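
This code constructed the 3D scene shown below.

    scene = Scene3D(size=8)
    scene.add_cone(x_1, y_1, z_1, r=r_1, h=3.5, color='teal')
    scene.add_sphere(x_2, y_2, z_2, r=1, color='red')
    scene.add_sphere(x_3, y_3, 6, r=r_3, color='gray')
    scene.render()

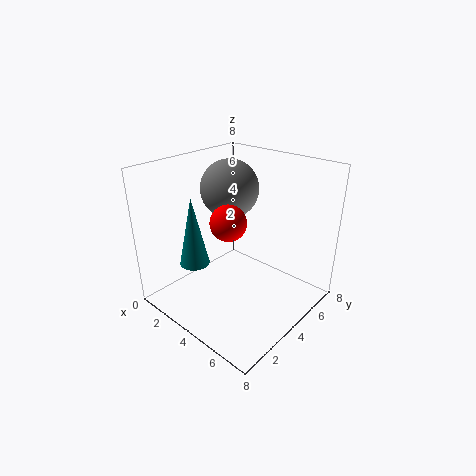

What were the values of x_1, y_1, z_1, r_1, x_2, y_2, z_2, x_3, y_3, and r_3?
x_1 = 3.5
y_1 = 1.25
z_1 = 3.5
r_1 = 0.75
x_2 = 3.75
y_2 = 3.5
z_2 = 5
x_3 = 2
y_3 = 5.5
r_3 = 1.75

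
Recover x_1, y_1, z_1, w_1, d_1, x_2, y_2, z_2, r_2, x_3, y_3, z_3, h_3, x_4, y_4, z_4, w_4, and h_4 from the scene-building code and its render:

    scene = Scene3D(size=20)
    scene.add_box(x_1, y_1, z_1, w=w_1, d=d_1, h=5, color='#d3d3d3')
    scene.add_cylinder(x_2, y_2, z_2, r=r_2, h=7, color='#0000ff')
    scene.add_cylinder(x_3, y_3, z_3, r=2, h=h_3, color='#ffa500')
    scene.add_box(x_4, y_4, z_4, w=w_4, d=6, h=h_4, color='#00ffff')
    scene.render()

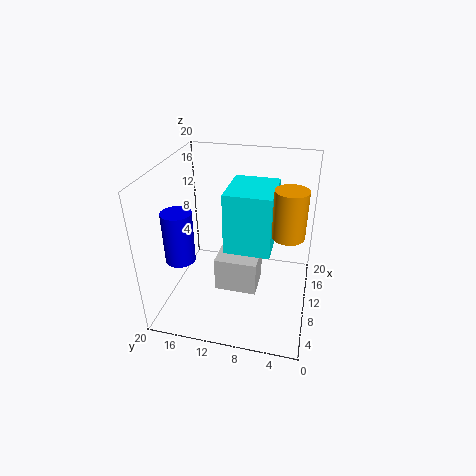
x_1 = 8
y_1 = 7
z_1 = 2
w_1 = 5
d_1 = 6
x_2 = 6
y_2 = 17
z_2 = 8
r_2 = 2
x_3 = 7
y_3 = 3
z_3 = 13
h_3 = 6
x_4 = 6
y_4 = 5
z_4 = 10
w_4 = 7
h_4 = 8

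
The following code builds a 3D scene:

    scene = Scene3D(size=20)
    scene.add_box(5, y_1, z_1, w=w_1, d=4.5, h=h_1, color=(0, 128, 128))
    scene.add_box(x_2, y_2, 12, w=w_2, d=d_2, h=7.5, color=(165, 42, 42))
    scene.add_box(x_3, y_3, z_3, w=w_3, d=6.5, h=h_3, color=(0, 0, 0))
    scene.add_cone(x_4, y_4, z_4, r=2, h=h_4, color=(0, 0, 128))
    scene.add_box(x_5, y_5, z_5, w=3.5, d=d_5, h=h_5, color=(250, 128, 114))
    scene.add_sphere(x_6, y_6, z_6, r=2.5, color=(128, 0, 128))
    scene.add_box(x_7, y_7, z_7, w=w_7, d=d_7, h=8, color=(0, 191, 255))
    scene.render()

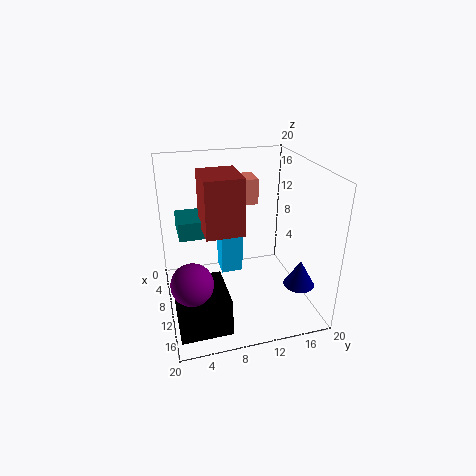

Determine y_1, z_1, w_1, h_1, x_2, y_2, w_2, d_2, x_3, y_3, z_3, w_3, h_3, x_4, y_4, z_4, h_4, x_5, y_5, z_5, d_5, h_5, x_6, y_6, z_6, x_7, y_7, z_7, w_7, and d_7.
y_1 = 2
z_1 = 10.5
w_1 = 5
h_1 = 2.5
x_2 = 7.5
y_2 = 5
w_2 = 6
d_2 = 5
x_3 = 11.5
y_3 = 0.5
z_3 = 1
w_3 = 7
h_3 = 5
x_4 = 16.5
y_4 = 16.5
z_4 = 5.5
h_4 = 3.5
x_5 = 6
y_5 = 10.5
z_5 = 14.5
d_5 = 2.5
h_5 = 3.5
x_6 = 17
y_6 = 2.5
z_6 = 8.5
x_7 = 0.5
y_7 = 9
z_7 = 0.5
w_7 = 3.5
d_7 = 3.5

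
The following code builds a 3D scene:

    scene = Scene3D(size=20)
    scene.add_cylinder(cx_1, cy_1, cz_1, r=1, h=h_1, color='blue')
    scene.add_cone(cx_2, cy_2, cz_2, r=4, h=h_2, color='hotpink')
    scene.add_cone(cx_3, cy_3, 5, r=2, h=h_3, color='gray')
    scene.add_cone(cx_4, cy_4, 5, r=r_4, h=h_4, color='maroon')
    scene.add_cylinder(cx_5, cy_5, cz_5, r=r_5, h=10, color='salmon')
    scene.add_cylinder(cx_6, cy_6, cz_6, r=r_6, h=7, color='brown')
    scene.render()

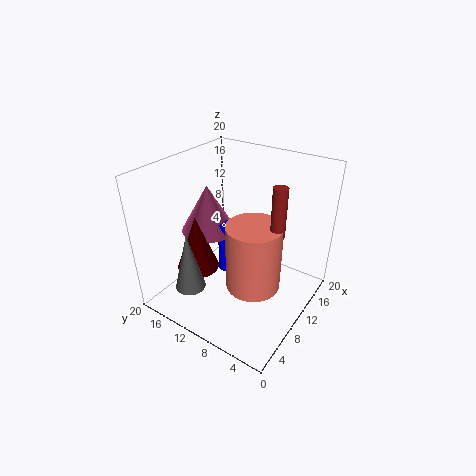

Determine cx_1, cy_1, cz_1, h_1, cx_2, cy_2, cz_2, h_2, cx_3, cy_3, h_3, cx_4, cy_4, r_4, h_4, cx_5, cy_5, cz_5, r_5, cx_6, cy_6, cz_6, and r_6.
cx_1 = 11
cy_1 = 13
cz_1 = 3
h_1 = 8
cx_2 = 11
cy_2 = 16
cz_2 = 9
h_2 = 7
cx_3 = 3
cy_3 = 13
h_3 = 8
cx_4 = 7
cy_4 = 15
r_4 = 3
h_4 = 8
cx_5 = 11
cy_5 = 8
cz_5 = 2
r_5 = 4
cx_6 = 12
cy_6 = 5
cz_6 = 11
r_6 = 1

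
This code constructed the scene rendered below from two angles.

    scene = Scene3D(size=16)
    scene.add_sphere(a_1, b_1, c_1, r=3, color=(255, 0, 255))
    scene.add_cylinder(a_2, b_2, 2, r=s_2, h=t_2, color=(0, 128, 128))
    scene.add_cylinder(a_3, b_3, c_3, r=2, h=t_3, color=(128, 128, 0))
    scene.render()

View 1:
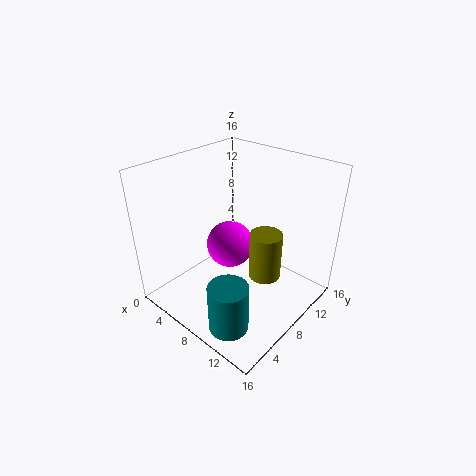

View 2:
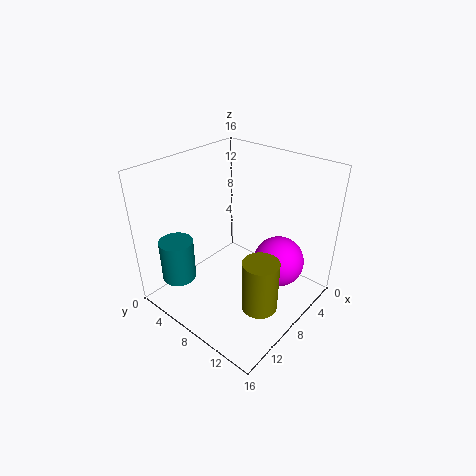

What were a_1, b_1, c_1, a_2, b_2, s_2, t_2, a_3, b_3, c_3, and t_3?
a_1 = 4, b_1 = 11, c_1 = 4, a_2 = 12, b_2 = 2, s_2 = 2, t_2 = 5, a_3 = 9, b_3 = 12, c_3 = 1, t_3 = 6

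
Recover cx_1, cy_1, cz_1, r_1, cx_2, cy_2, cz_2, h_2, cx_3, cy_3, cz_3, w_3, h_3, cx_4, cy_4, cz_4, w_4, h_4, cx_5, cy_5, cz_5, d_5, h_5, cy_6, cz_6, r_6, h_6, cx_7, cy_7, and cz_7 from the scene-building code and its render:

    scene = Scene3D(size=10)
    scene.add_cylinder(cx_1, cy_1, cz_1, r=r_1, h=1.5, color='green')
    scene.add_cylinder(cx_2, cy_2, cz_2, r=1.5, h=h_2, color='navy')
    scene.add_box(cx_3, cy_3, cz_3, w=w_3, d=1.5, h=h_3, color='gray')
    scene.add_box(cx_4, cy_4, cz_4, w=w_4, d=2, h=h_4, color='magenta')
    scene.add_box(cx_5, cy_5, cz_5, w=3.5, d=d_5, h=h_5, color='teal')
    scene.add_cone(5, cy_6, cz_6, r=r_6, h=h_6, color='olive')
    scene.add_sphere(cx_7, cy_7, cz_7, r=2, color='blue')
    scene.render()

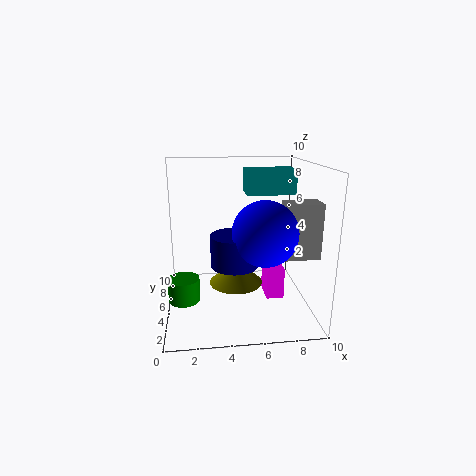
cx_1 = 1.25, cy_1 = 2.75, cz_1 = 1.75, r_1 = 1, cx_2 = 4.5, cy_2 = 2.75, cz_2 = 4, h_2 = 2, cx_3 = 7.5, cy_3 = 1.75, cz_3 = 4.5, w_3 = 2.25, h_3 = 3.5, cx_4 = 7, cy_4 = 4.25, cz_4 = 0.5, w_4 = 1.25, h_4 = 2.25, cx_5 = 5.75, cy_5 = 5.75, cz_5 = 7.75, d_5 = 2, h_5 = 1.75, cy_6 = 6.25, cz_6 = 1, r_6 = 2, h_6 = 1.75, cx_7 = 6.25, cy_7 = 2, cz_7 = 6.25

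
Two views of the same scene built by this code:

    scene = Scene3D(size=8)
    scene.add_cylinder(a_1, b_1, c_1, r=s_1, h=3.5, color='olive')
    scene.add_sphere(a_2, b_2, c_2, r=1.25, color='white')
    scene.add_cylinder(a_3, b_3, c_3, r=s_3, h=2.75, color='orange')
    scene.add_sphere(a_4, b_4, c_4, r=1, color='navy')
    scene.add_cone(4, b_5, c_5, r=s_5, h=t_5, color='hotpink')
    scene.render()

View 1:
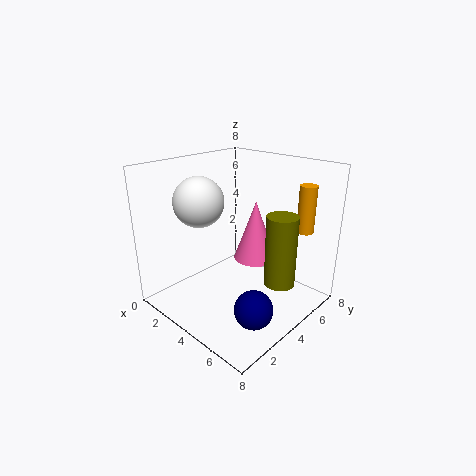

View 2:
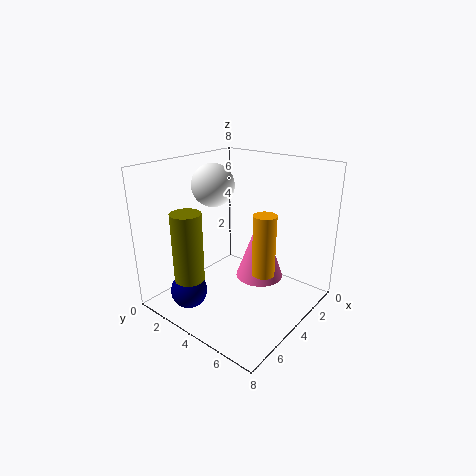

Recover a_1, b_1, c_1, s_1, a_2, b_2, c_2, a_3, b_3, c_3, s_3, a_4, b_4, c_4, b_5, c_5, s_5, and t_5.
a_1 = 7.25
b_1 = 3.5
c_1 = 2.75
s_1 = 0.75
a_2 = 3.5
b_2 = 1.75
c_2 = 6.5
a_3 = 6.25
b_3 = 7.25
c_3 = 4
s_3 = 0.5
a_4 = 6.5
b_4 = 2.5
c_4 = 1.25
b_5 = 5.5
c_5 = 2.25
s_5 = 1.25
t_5 = 3.5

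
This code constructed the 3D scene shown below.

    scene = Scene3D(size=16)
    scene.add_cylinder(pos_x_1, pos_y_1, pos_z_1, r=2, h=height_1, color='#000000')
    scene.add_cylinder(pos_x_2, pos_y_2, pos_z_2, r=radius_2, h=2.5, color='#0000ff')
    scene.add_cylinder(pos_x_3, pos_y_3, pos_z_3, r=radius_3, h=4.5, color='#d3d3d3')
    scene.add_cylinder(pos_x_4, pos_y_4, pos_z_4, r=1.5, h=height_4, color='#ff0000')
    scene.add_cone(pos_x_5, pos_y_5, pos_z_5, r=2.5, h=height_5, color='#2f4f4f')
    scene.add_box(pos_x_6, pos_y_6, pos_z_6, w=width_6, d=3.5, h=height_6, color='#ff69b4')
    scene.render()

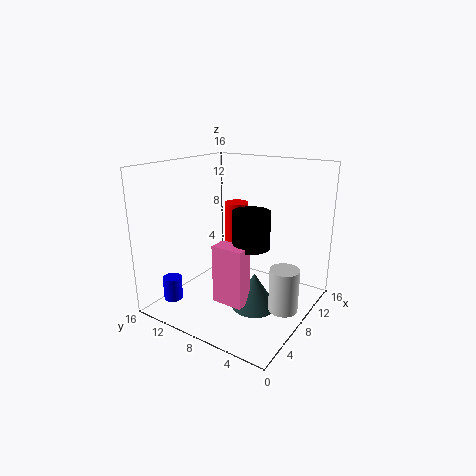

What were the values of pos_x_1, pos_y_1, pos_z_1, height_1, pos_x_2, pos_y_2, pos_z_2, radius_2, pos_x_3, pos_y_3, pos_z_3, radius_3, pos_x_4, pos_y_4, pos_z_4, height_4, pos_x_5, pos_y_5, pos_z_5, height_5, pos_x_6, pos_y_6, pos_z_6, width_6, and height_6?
pos_x_1 = 7.5
pos_y_1 = 6
pos_z_1 = 7.5
height_1 = 4
pos_x_2 = 2
pos_y_2 = 12.5
pos_z_2 = 2
radius_2 = 1
pos_x_3 = 6.5
pos_y_3 = 1.5
pos_z_3 = 2
radius_3 = 1.5
pos_x_4 = 13
pos_y_4 = 11.5
pos_z_4 = 5
height_4 = 5.5
pos_x_5 = 7.5
pos_y_5 = 5.5
pos_z_5 = 0.5
height_5 = 4
pos_x_6 = 4.5
pos_y_6 = 5.5
pos_z_6 = 1.5
width_6 = 2
height_6 = 6.5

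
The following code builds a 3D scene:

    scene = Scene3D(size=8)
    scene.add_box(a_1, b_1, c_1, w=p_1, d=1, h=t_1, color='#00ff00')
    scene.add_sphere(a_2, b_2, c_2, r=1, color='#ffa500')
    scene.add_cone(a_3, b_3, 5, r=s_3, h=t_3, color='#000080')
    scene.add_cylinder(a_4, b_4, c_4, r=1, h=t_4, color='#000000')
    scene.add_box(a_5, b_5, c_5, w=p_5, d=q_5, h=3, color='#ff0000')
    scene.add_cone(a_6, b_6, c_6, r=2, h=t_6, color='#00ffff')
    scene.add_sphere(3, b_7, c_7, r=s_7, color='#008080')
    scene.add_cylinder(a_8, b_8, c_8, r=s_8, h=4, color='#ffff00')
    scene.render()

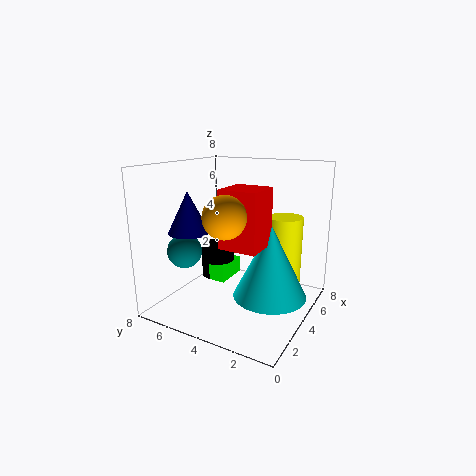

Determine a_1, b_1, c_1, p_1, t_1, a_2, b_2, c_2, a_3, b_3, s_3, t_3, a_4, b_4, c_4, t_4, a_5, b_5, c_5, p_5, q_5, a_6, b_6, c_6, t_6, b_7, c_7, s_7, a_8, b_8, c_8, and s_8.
a_1 = 4, b_1 = 5, c_1 = 1, p_1 = 2, t_1 = 1, a_2 = 1, b_2 = 3, c_2 = 6, a_3 = 1, b_3 = 5, s_3 = 1, t_3 = 2, a_4 = 5, b_4 = 6, c_4 = 1, t_4 = 2, a_5 = 2, b_5 = 2, c_5 = 4, p_5 = 2, q_5 = 2, a_6 = 4, b_6 = 2, c_6 = 1, t_6 = 4, b_7 = 7, c_7 = 3, s_7 = 1, a_8 = 6, b_8 = 2, c_8 = 1, s_8 = 1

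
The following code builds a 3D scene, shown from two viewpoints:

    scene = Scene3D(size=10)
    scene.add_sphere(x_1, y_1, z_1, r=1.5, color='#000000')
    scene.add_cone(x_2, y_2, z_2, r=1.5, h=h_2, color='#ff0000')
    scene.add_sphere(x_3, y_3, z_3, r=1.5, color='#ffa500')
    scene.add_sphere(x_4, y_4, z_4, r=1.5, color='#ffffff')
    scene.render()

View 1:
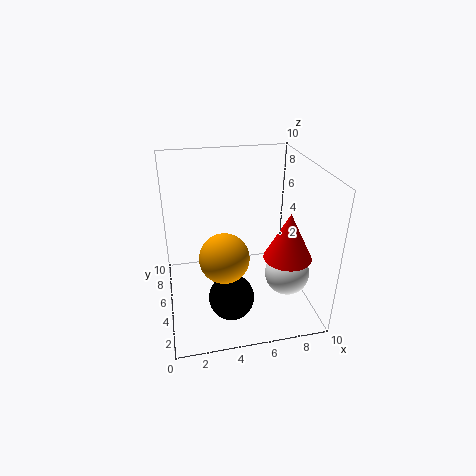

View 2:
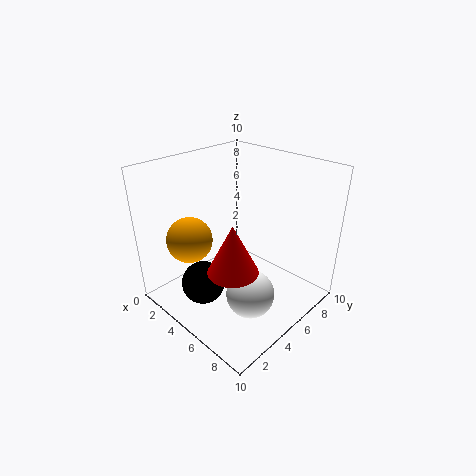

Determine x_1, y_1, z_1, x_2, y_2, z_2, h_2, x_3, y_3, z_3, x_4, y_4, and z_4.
x_1 = 4
y_1 = 2.5
z_1 = 2
x_2 = 7.5
y_2 = 2
z_2 = 5
h_2 = 3
x_3 = 3.5
y_3 = 2
z_3 = 5.5
x_4 = 8
y_4 = 3
z_4 = 3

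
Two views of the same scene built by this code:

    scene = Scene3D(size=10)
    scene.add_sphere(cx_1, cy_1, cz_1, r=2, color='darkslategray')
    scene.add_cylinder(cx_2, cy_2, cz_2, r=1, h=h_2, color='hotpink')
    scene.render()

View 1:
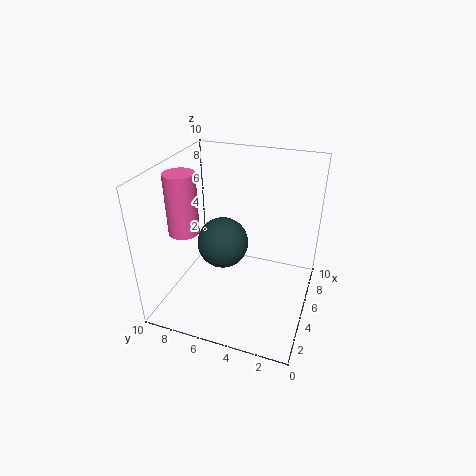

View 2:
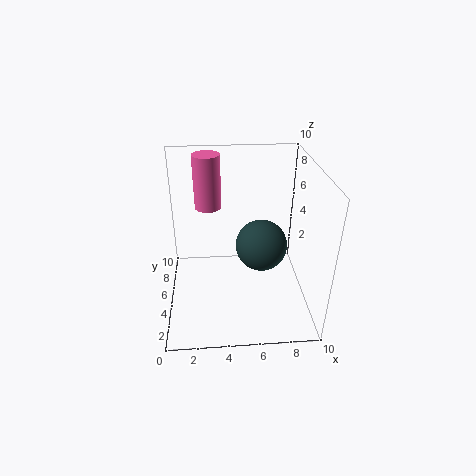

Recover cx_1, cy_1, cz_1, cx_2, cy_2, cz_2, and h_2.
cx_1 = 7
cy_1 = 7
cz_1 = 3
cx_2 = 3
cy_2 = 8
cz_2 = 6
h_2 = 4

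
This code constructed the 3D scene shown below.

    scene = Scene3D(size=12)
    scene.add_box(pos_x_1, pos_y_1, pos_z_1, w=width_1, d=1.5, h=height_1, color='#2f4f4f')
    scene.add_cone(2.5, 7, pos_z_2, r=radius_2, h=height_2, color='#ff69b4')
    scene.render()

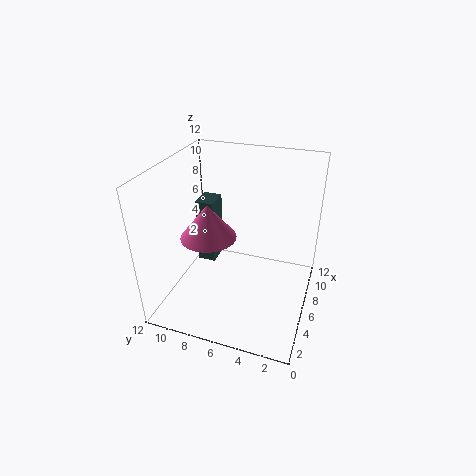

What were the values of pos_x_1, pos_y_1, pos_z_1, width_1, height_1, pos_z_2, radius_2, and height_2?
pos_x_1 = 5.5, pos_y_1 = 8, pos_z_1 = 3.5, width_1 = 2, height_1 = 5.5, pos_z_2 = 8, radius_2 = 2, height_2 = 2.5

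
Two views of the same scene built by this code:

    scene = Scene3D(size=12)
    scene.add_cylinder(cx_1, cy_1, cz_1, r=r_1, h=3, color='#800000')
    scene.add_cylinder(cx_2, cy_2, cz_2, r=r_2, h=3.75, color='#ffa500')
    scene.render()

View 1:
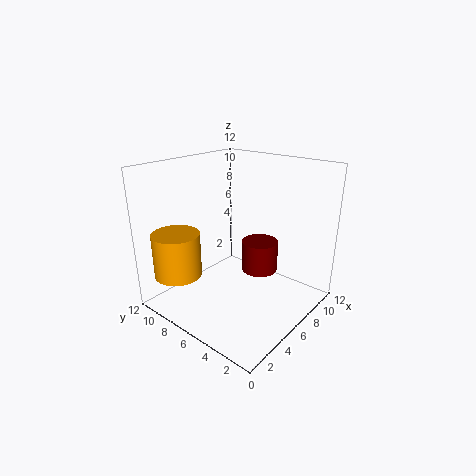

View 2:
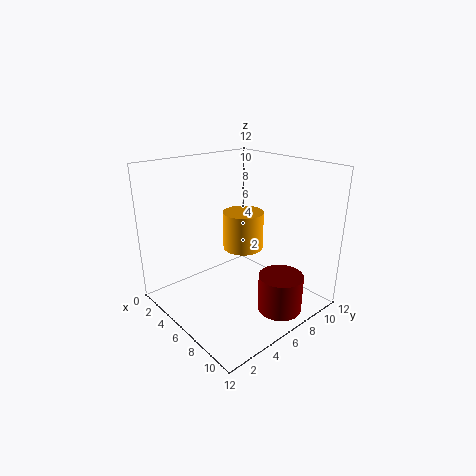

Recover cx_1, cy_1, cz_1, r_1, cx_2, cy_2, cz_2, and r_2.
cx_1 = 10.25; cy_1 = 6.75; cz_1 = 1; r_1 = 1.75; cx_2 = 2.5; cy_2 = 9.75; cz_2 = 2.75; r_2 = 2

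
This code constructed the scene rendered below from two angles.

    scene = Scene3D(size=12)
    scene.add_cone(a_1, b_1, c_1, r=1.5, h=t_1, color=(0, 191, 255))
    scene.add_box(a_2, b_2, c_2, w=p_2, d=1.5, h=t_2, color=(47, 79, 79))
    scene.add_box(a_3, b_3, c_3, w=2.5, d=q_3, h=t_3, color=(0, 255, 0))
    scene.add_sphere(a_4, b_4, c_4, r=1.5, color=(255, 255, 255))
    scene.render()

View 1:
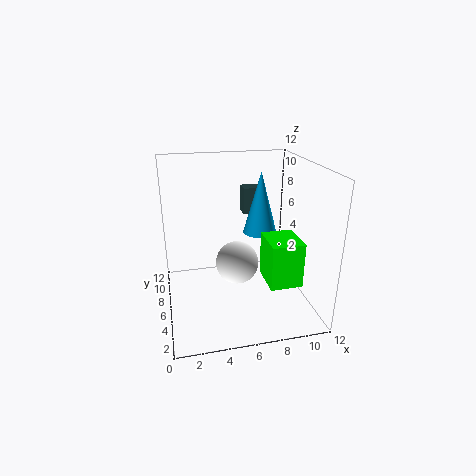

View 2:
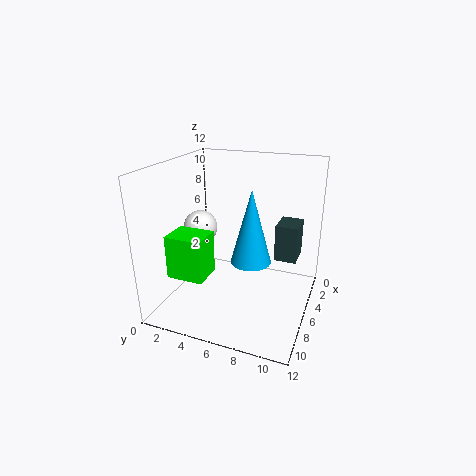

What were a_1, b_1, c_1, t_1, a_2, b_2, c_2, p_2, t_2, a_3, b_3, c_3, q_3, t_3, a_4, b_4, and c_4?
a_1 = 8.5; b_1 = 8; c_1 = 5.5; t_1 = 5.5; a_2 = 7.5; b_2 = 10; c_2 = 6.5; p_2 = 2; t_2 = 2.5; a_3 = 7.5; b_3 = 1.5; c_3 = 3.5; q_3 = 3; t_3 = 3.5; a_4 = 5; b_4 = 2; c_4 = 6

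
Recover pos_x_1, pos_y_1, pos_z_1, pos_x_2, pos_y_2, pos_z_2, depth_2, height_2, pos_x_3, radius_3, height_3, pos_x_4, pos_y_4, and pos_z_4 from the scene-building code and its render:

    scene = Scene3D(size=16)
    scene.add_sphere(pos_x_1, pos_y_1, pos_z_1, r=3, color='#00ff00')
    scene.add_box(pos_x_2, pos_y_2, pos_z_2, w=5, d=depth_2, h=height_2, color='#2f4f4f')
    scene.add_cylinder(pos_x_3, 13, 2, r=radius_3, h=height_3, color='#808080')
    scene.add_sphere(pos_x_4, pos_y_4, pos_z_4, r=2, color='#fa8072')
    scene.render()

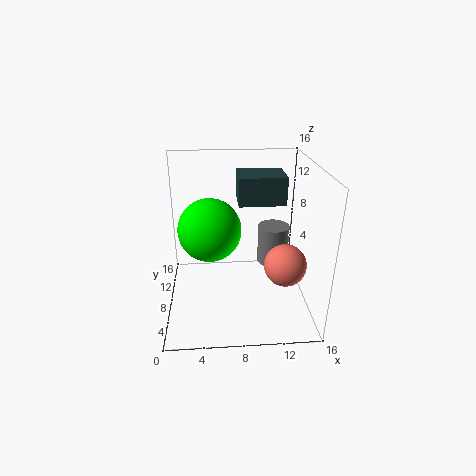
pos_x_1 = 5, pos_y_1 = 4, pos_z_1 = 11, pos_x_2 = 8, pos_y_2 = 7, pos_z_2 = 12, depth_2 = 4, height_2 = 3, pos_x_3 = 13, radius_3 = 2, height_3 = 5, pos_x_4 = 12, pos_y_4 = 2, pos_z_4 = 8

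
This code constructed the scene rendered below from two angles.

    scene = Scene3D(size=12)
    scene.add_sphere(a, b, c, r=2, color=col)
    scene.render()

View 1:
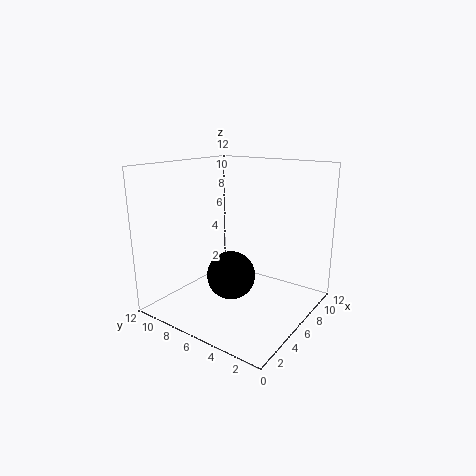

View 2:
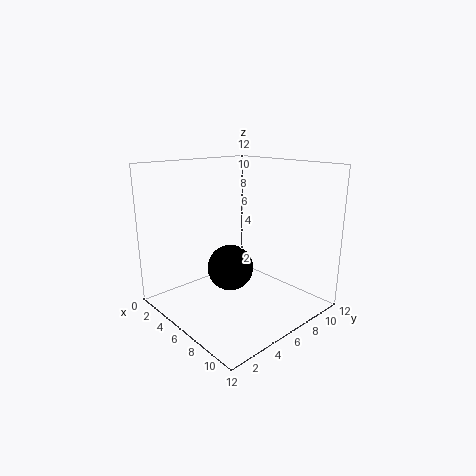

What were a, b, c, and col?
a = 5, b = 6, c = 3, col = 'black'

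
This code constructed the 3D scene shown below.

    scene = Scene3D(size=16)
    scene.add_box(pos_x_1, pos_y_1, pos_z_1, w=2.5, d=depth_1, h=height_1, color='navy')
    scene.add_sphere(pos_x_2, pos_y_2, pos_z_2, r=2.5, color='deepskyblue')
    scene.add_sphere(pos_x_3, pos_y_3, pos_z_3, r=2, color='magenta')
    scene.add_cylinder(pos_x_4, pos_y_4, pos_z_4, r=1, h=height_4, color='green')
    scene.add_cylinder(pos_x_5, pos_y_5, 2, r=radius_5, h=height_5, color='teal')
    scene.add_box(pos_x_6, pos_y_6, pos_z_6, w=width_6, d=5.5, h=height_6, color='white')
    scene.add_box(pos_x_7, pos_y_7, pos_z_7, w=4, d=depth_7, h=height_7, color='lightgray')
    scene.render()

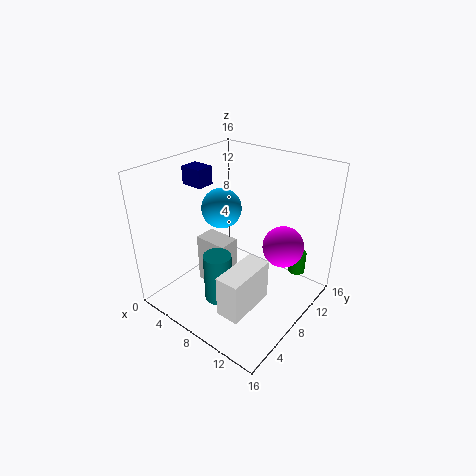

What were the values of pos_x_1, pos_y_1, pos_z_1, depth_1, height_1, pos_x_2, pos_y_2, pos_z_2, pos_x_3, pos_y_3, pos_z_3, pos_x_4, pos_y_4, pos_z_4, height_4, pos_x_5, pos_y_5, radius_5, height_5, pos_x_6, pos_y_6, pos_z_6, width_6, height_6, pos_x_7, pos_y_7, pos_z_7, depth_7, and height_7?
pos_x_1 = 2
pos_y_1 = 6
pos_z_1 = 13.5
depth_1 = 2
height_1 = 2
pos_x_2 = 3
pos_y_2 = 11
pos_z_2 = 9
pos_x_3 = 14
pos_y_3 = 7.5
pos_z_3 = 9.5
pos_x_4 = 13
pos_y_4 = 13
pos_z_4 = 3
height_4 = 2.5
pos_x_5 = 8
pos_y_5 = 4.5
radius_5 = 1.5
height_5 = 5.5
pos_x_6 = 10
pos_y_6 = 2
pos_z_6 = 2.5
width_6 = 2.5
height_6 = 4.5
pos_x_7 = 3
pos_y_7 = 6.5
pos_z_7 = 1
depth_7 = 2.5
height_7 = 6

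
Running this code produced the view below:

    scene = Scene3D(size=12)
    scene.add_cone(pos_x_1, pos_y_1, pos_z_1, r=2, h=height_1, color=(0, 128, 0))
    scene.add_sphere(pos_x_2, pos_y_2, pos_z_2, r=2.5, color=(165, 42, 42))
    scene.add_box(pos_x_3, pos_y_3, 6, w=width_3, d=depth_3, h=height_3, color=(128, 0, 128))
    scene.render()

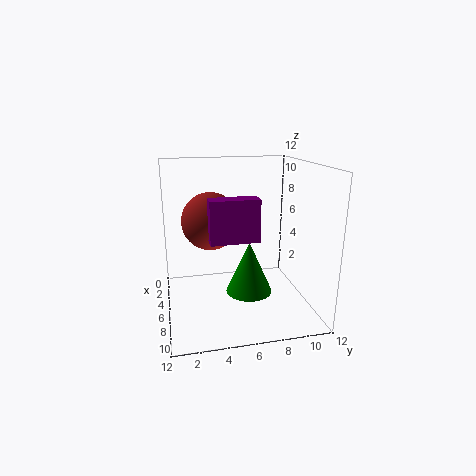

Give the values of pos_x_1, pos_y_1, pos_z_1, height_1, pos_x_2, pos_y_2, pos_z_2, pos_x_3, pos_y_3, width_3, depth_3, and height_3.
pos_x_1 = 6
pos_y_1 = 7
pos_z_1 = 1
height_1 = 4.5
pos_x_2 = 4
pos_y_2 = 4
pos_z_2 = 7
pos_x_3 = 6
pos_y_3 = 3.5
width_3 = 1.5
depth_3 = 4
height_3 = 3.5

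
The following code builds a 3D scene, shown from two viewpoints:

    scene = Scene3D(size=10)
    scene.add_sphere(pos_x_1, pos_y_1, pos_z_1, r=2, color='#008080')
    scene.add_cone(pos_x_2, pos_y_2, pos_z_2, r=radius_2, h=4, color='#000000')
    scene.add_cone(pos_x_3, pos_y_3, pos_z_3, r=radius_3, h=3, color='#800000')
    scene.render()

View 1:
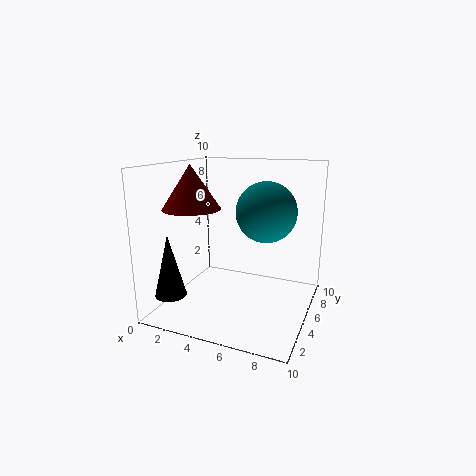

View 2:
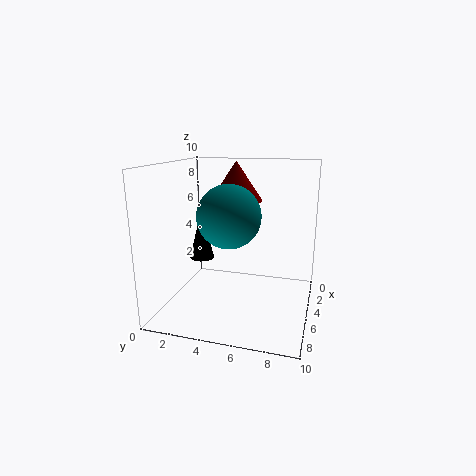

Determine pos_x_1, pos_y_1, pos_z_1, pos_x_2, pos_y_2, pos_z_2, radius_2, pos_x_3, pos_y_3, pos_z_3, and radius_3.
pos_x_1 = 7, pos_y_1 = 5, pos_z_1 = 7, pos_x_2 = 2, pos_y_2 = 1, pos_z_2 = 2, radius_2 = 1, pos_x_3 = 2, pos_y_3 = 4, pos_z_3 = 7, radius_3 = 2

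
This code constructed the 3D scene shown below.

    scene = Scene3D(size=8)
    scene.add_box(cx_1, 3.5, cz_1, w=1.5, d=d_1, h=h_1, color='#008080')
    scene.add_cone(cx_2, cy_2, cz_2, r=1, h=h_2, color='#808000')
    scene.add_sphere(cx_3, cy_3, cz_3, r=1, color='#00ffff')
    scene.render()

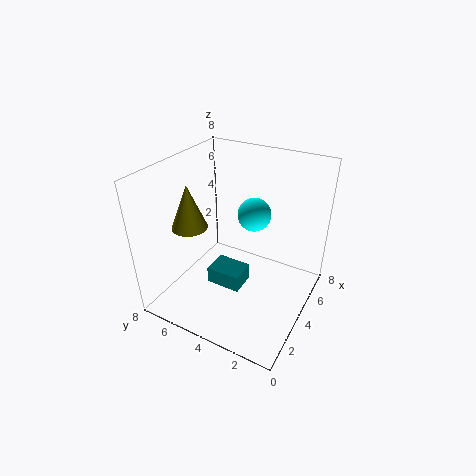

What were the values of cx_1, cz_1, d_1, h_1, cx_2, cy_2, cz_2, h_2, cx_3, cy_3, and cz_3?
cx_1 = 3
cz_1 = 1
d_1 = 2
h_1 = 1
cx_2 = 3
cy_2 = 6.5
cz_2 = 4.5
h_2 = 2.5
cx_3 = 6
cy_3 = 4
cz_3 = 4.5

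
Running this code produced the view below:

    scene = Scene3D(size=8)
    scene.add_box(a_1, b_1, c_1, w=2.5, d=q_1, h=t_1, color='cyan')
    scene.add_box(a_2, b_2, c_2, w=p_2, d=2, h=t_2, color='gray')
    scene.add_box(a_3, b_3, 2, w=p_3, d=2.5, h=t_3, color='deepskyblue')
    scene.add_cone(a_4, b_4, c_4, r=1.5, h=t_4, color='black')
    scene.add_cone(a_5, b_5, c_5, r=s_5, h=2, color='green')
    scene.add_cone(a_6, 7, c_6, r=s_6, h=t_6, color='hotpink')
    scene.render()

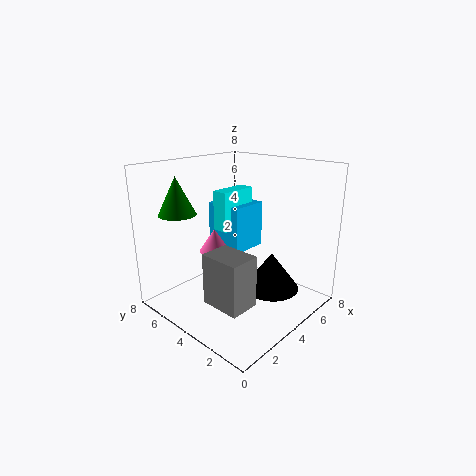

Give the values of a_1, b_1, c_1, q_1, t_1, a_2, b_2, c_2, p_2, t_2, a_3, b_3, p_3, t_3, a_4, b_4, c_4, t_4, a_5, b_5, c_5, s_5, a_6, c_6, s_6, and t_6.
a_1 = 5
b_1 = 6
c_1 = 3.5
q_1 = 1
t_1 = 2.5
a_2 = 0.5
b_2 = 1
c_2 = 2
p_2 = 1.5
t_2 = 2.5
a_3 = 5.5
b_3 = 5.5
p_3 = 2.5
t_3 = 3
a_4 = 4.5
b_4 = 2
c_4 = 1.5
t_4 = 2
a_5 = 1.5
b_5 = 6
c_5 = 5.5
s_5 = 1
a_6 = 5
c_6 = 2
s_6 = 1
t_6 = 1.5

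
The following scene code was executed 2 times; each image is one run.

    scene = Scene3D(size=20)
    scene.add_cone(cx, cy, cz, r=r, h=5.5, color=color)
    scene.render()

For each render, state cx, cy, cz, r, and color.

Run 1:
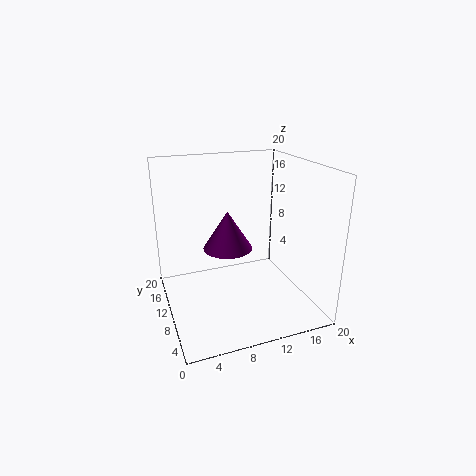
cx = 9, cy = 11.5, cz = 8, r = 3.5, color = 'purple'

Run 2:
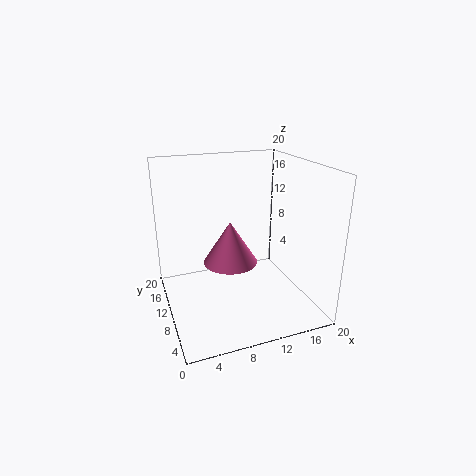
cx = 8, cy = 7.5, cz = 8, r = 3.5, color = 'hotpink'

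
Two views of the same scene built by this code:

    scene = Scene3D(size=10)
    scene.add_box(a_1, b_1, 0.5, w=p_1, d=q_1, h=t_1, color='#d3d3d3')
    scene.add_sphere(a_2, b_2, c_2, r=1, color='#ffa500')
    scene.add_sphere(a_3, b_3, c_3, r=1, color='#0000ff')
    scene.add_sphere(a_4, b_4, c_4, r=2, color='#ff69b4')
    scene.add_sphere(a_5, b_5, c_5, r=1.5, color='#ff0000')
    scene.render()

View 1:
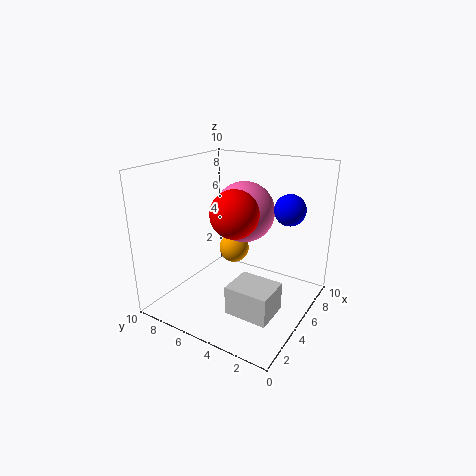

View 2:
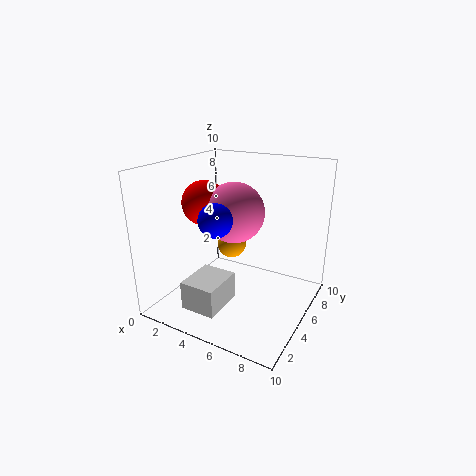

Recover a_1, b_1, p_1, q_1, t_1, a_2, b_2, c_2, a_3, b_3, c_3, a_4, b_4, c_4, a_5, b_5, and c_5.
a_1 = 2.5; b_1 = 1.5; p_1 = 2.5; q_1 = 3; t_1 = 2; a_2 = 4.5; b_2 = 5; c_2 = 4.5; a_3 = 5.5; b_3 = 1.5; c_3 = 7.5; a_4 = 5; b_4 = 4.5; c_4 = 7; a_5 = 3; b_5 = 4; c_5 = 7.5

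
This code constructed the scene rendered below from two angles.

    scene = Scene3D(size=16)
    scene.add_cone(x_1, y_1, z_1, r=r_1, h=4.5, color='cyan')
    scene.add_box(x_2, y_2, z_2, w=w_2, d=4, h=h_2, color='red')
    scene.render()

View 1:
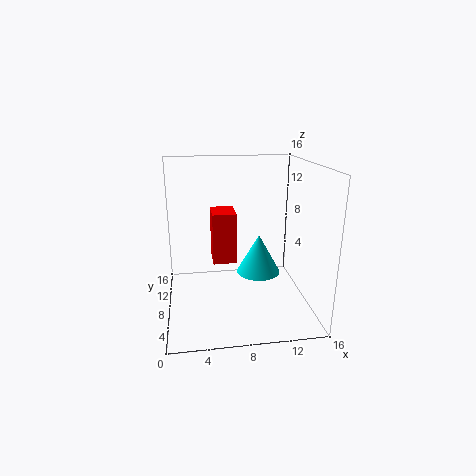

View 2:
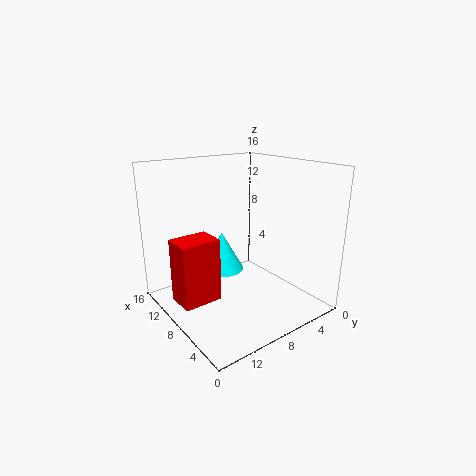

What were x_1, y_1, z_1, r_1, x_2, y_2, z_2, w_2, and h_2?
x_1 = 10.5
y_1 = 8.5
z_1 = 3.5
r_1 = 2.5
x_2 = 5.5
y_2 = 12
z_2 = 3
w_2 = 3
h_2 = 6.5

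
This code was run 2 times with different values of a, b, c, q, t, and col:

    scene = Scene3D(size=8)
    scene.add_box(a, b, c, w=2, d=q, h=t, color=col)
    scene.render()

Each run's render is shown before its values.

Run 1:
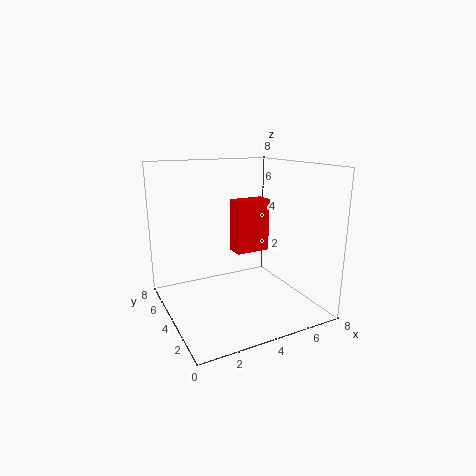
a = 4; b = 4; c = 3; q = 1; t = 3; col = 'red'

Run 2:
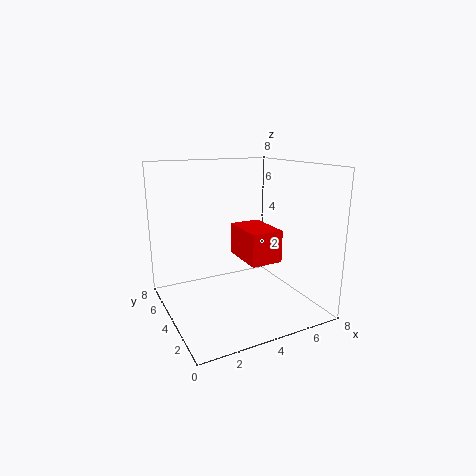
a = 5; b = 4; c = 2; q = 3; t = 2; col = 'red'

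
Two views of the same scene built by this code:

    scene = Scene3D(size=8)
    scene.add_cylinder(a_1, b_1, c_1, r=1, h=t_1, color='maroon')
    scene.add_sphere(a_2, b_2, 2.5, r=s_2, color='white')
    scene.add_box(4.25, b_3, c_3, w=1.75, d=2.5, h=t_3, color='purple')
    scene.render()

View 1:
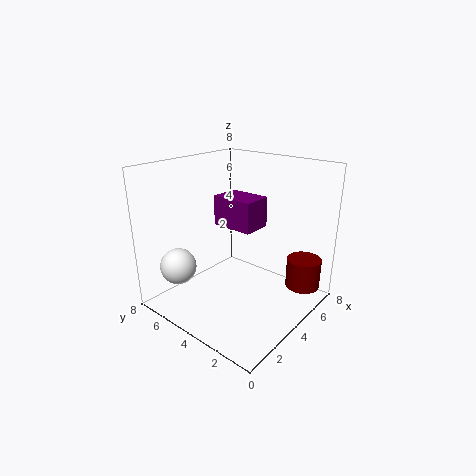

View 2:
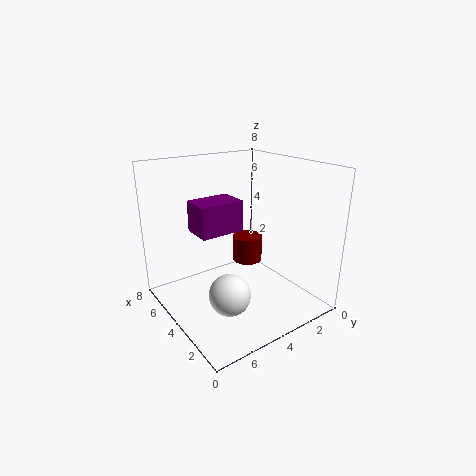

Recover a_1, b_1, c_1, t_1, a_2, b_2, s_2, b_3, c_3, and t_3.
a_1 = 6.75
b_1 = 1.25
c_1 = 0.75
t_1 = 1.75
a_2 = 1.5
b_2 = 6.25
s_2 = 1
b_3 = 3.5
c_3 = 4.25
t_3 = 1.75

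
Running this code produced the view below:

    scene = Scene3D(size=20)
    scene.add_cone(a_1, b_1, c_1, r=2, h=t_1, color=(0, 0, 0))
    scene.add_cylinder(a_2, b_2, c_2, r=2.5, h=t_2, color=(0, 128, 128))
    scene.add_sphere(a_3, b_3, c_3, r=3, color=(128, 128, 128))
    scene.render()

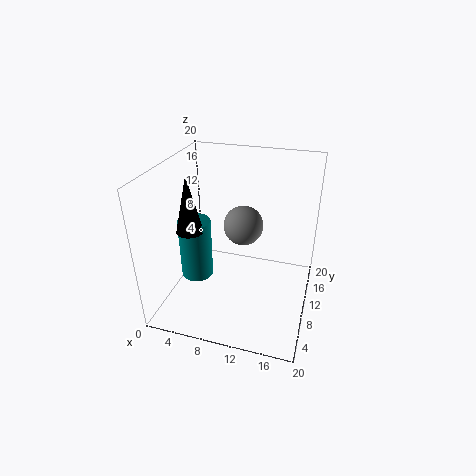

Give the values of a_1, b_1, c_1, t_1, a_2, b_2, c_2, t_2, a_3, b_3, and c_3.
a_1 = 2.5; b_1 = 10.5; c_1 = 9.5; t_1 = 8.5; a_2 = 2.5; b_2 = 12; c_2 = 1; t_2 = 9.5; a_3 = 9.5; b_3 = 14.5; c_3 = 9.5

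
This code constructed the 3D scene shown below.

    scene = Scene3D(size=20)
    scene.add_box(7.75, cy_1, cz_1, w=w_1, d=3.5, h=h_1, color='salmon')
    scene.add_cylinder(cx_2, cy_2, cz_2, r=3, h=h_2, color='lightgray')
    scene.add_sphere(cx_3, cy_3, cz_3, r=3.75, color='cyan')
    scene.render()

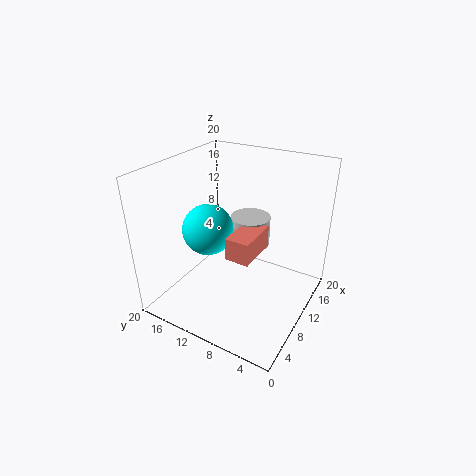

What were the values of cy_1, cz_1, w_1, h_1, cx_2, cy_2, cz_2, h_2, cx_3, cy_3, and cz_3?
cy_1 = 7.25
cz_1 = 7.5
w_1 = 6.25
h_1 = 3.25
cx_2 = 15
cy_2 = 10.75
cz_2 = 6.5
h_2 = 4.5
cx_3 = 10.25
cy_3 = 15.25
cz_3 = 9.75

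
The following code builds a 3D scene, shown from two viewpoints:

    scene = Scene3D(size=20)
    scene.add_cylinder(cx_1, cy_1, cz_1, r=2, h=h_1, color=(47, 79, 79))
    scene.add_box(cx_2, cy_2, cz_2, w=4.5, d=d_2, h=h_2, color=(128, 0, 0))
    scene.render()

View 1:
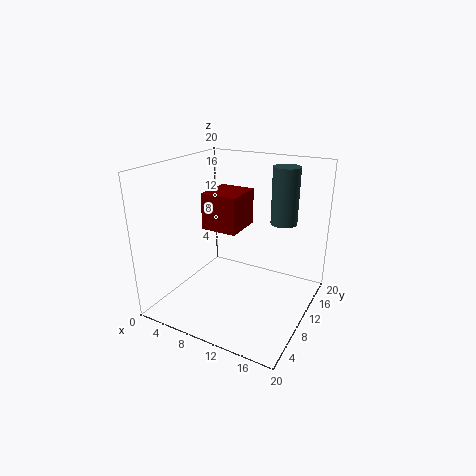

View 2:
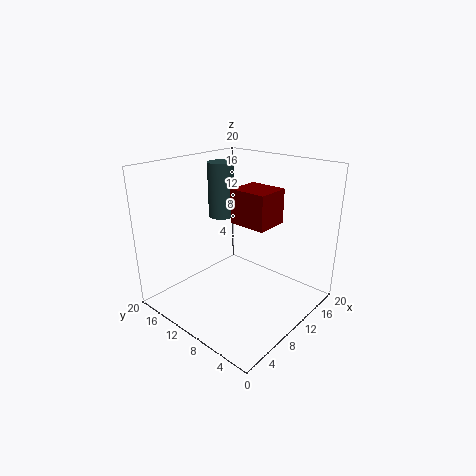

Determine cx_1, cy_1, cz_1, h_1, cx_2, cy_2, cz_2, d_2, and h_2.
cx_1 = 14; cy_1 = 17; cz_1 = 10.5; h_1 = 8.5; cx_2 = 8; cy_2 = 4.5; cz_2 = 13; d_2 = 5; h_2 = 4.5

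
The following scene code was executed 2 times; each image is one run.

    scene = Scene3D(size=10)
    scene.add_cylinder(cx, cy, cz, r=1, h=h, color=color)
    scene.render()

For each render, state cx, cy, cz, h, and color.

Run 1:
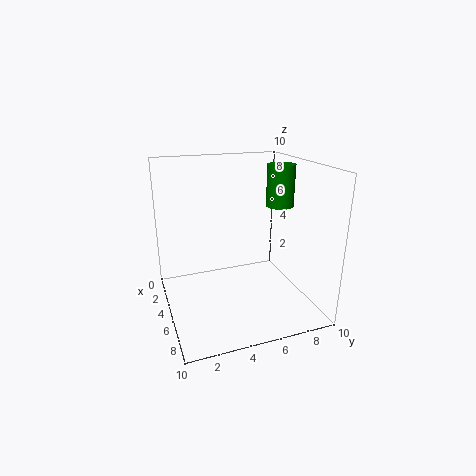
cx = 4.25; cy = 8.5; cz = 6.75; h = 3; color = 'green'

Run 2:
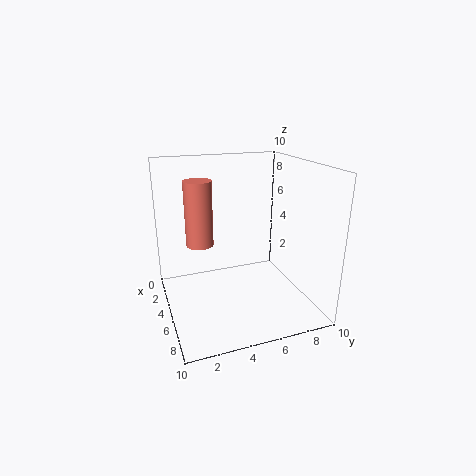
cx = 3; cy = 2.75; cz = 4; h = 4.75; color = 'salmon'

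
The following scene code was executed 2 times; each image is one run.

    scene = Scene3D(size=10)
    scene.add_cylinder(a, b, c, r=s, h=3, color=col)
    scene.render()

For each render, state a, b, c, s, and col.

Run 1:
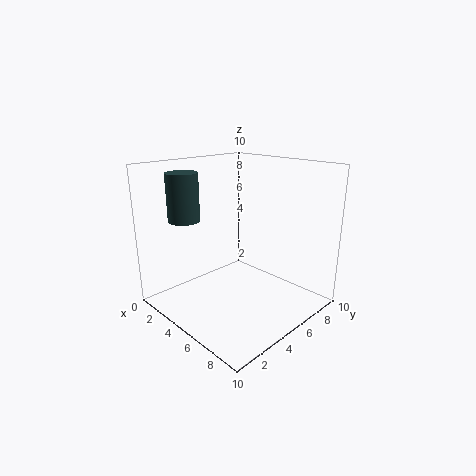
a = 3.75
b = 1.5
c = 6.75
s = 1
col = 'darkslategray'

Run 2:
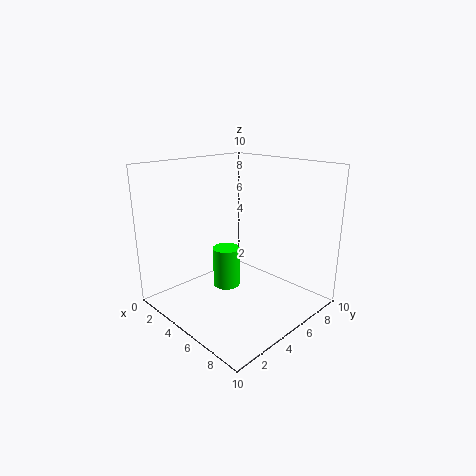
a = 3.5
b = 5.25
c = 0.75
s = 1
col = 'lime'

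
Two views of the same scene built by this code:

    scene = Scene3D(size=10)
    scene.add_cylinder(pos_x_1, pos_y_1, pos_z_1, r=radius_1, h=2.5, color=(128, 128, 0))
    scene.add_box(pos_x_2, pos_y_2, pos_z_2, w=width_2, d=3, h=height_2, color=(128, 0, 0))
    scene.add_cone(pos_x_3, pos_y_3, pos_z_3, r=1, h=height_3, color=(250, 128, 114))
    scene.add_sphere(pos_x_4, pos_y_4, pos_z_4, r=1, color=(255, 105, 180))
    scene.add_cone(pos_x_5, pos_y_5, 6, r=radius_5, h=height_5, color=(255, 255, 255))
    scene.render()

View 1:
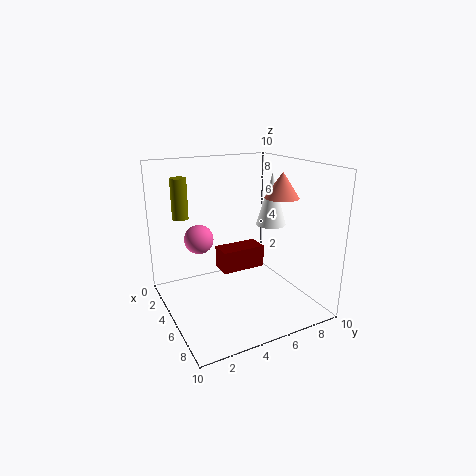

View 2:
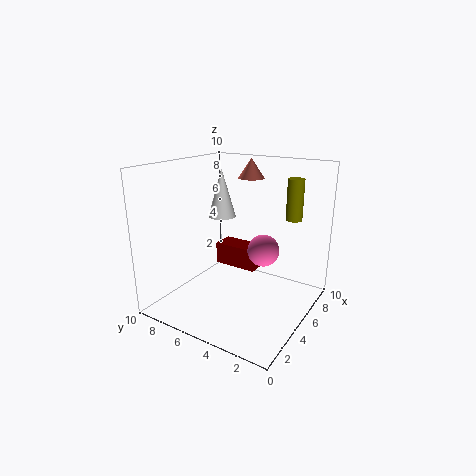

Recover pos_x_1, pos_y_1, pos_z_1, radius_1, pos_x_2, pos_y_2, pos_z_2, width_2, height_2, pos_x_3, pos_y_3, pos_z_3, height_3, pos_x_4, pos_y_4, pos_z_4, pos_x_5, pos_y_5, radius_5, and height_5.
pos_x_1 = 5
pos_y_1 = 1
pos_z_1 = 7
radius_1 = 0.5
pos_x_2 = 4.5
pos_y_2 = 3.5
pos_z_2 = 3
width_2 = 1.5
height_2 = 1.5
pos_x_3 = 8.5
pos_y_3 = 6
pos_z_3 = 8.5
height_3 = 1.5
pos_x_4 = 4
pos_y_4 = 2.5
pos_z_4 = 5
pos_x_5 = 6
pos_y_5 = 7
radius_5 = 1
height_5 = 3.5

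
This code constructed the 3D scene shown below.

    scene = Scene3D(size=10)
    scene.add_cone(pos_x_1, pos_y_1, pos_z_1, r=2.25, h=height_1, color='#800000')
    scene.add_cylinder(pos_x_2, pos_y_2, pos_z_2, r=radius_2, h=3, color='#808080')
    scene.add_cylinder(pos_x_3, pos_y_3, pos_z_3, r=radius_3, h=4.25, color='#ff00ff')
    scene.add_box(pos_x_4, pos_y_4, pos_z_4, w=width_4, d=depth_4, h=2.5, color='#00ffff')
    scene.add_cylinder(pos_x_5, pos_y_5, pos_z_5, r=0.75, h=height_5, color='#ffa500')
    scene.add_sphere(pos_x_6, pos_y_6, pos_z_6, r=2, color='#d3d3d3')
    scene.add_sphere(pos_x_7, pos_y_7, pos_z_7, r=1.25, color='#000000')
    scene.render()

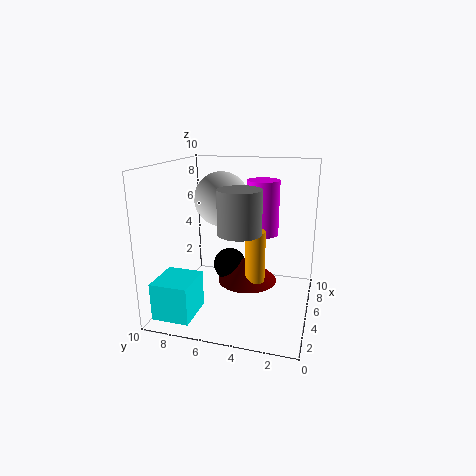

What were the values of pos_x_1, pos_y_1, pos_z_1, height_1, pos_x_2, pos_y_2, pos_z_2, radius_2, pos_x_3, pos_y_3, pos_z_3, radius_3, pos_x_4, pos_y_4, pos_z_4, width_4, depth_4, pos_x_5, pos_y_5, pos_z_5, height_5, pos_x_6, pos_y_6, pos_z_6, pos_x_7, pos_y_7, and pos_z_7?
pos_x_1 = 6.75
pos_y_1 = 4.75
pos_z_1 = 1
height_1 = 2
pos_x_2 = 4.5
pos_y_2 = 4.75
pos_z_2 = 5.5
radius_2 = 1.5
pos_x_3 = 8.5
pos_y_3 = 4
pos_z_3 = 4.25
radius_3 = 1.25
pos_x_4 = 0.5
pos_y_4 = 7
pos_z_4 = 0.5
width_4 = 2.75
depth_4 = 2.5
pos_x_5 = 6
pos_y_5 = 4
pos_z_5 = 1
height_5 = 4.25
pos_x_6 = 6.75
pos_y_6 = 6.75
pos_z_6 = 7.25
pos_x_7 = 7
pos_y_7 = 6.25
pos_z_7 = 2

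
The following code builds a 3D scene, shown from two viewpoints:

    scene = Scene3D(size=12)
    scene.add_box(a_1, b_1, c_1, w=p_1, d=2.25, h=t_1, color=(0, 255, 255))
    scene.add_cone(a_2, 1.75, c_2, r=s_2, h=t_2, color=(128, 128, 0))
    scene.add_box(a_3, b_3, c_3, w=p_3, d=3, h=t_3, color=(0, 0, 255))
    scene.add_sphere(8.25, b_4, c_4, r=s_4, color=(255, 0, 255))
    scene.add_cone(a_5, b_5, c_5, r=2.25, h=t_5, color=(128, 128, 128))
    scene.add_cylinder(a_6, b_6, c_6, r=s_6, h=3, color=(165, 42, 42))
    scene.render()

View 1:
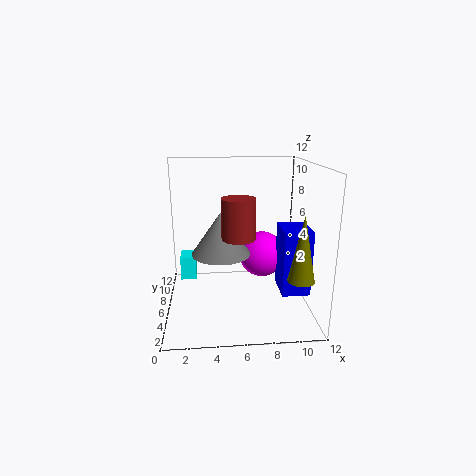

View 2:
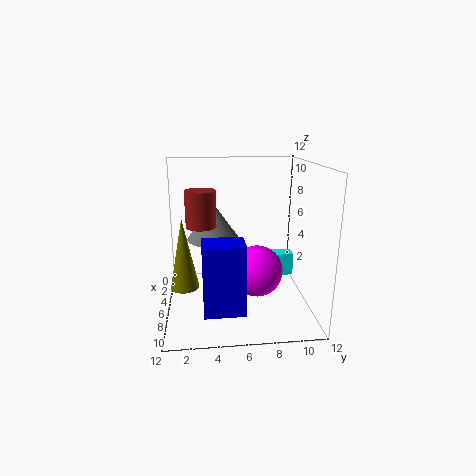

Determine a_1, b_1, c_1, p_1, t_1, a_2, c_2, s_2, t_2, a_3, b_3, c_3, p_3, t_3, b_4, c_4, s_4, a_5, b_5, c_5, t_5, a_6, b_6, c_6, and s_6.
a_1 = 0.75
b_1 = 9.75
c_1 = 0.5
p_1 = 1.5
t_1 = 2.25
a_2 = 10.25
c_2 = 4
s_2 = 1
t_2 = 5
a_3 = 9.25
b_3 = 3
c_3 = 2
p_3 = 2.25
t_3 = 5.25
b_4 = 7.25
c_4 = 4
s_4 = 2
a_5 = 4.5
b_5 = 4
c_5 = 5.5
t_5 = 3.25
a_6 = 5.75
b_6 = 3
c_6 = 7
s_6 = 1.25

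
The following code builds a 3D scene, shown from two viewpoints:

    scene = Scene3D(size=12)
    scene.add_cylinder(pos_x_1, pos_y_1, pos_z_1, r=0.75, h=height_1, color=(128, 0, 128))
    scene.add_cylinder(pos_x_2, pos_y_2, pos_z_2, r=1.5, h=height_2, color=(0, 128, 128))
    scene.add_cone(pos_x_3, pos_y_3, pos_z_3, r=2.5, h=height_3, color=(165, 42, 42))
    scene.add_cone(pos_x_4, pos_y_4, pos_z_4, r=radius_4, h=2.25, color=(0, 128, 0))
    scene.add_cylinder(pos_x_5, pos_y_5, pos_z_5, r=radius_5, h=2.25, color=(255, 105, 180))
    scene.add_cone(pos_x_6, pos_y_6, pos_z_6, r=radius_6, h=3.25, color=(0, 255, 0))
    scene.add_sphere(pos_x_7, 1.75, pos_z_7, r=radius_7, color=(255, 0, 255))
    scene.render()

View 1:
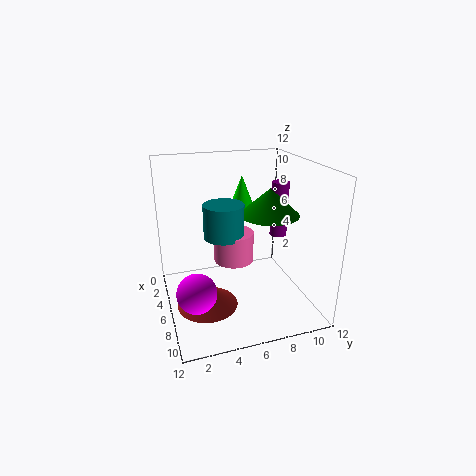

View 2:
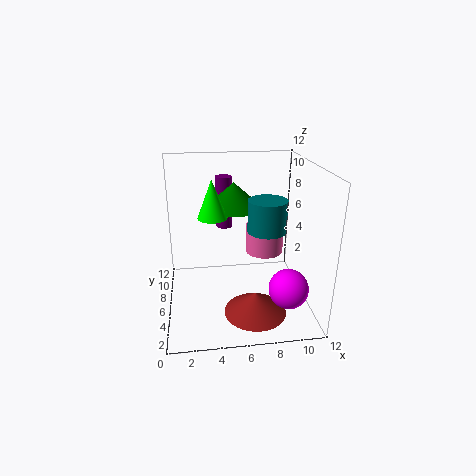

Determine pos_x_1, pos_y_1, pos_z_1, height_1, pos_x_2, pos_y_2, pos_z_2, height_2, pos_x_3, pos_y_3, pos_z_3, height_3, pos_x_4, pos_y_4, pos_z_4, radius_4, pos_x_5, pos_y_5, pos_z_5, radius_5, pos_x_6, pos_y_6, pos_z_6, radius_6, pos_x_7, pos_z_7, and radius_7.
pos_x_1 = 5.25; pos_y_1 = 10; pos_z_1 = 5.5; height_1 = 4.75; pos_x_2 = 8; pos_y_2 = 4.25; pos_z_2 = 7.25; height_2 = 2.5; pos_x_3 = 7; pos_y_3 = 3; pos_z_3 = 0.75; height_3 = 1.75; pos_x_4 = 6; pos_y_4 = 8.75; pos_z_4 = 7.75; radius_4 = 2.5; pos_x_5 = 8; pos_y_5 = 5; pos_z_5 = 5.25; radius_5 = 1.5; pos_x_6 = 4; pos_y_6 = 7; pos_z_6 = 7.5; radius_6 = 1.25; pos_x_7 = 9.25; pos_z_7 = 3.5; radius_7 = 1.5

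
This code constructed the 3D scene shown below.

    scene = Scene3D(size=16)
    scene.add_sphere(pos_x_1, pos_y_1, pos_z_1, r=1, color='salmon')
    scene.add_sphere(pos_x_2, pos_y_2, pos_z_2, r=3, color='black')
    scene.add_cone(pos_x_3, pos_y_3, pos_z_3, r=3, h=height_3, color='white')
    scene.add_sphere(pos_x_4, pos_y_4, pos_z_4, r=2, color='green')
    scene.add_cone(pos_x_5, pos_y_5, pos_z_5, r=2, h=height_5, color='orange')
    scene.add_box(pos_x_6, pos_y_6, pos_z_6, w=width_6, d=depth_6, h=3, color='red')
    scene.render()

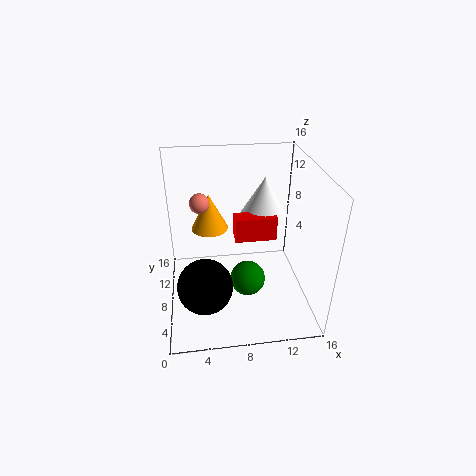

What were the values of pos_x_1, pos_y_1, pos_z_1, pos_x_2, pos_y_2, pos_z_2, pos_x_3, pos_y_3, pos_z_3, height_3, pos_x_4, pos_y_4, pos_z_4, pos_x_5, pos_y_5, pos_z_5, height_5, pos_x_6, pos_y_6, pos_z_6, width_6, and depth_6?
pos_x_1 = 4; pos_y_1 = 7; pos_z_1 = 13; pos_x_2 = 4; pos_y_2 = 5; pos_z_2 = 4; pos_x_3 = 12; pos_y_3 = 13; pos_z_3 = 8; height_3 = 5; pos_x_4 = 9; pos_y_4 = 7; pos_z_4 = 3; pos_x_5 = 5; pos_y_5 = 9; pos_z_5 = 9; height_5 = 4; pos_x_6 = 8; pos_y_6 = 10; pos_z_6 = 6; width_6 = 5; depth_6 = 2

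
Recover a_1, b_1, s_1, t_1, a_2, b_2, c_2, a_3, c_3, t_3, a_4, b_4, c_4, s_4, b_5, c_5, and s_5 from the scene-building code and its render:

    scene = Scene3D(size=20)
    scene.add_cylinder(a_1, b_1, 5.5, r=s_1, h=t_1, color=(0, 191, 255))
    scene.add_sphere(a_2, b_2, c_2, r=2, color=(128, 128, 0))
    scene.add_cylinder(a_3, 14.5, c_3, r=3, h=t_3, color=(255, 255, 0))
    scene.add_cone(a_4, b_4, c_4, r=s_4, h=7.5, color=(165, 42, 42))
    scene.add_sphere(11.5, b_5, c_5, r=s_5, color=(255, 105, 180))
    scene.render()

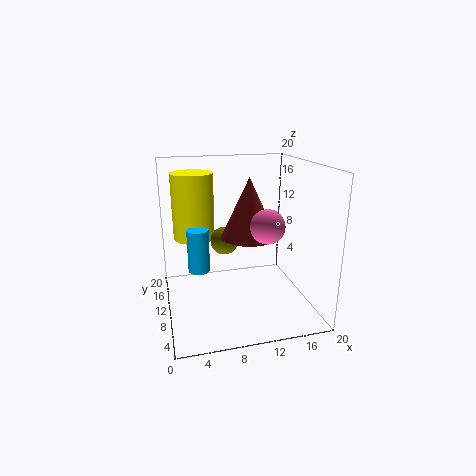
a_1 = 4.5
b_1 = 10.5
s_1 = 1.5
t_1 = 6
a_2 = 8.5
b_2 = 12
c_2 = 9
a_3 = 4.5
c_3 = 9
t_3 = 9.5
a_4 = 10.5
b_4 = 6.5
c_4 = 11.5
s_4 = 3.5
b_5 = 2.5
c_5 = 14
s_5 = 2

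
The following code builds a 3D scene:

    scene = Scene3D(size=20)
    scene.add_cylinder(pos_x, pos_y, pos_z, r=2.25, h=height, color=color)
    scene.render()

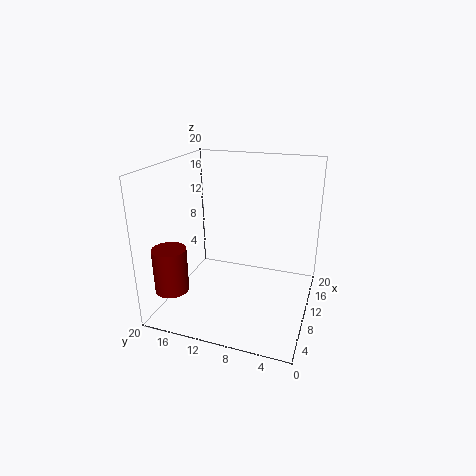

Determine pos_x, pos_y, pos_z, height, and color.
pos_x = 3.75; pos_y = 17.25; pos_z = 4; height = 6; color = 'maroon'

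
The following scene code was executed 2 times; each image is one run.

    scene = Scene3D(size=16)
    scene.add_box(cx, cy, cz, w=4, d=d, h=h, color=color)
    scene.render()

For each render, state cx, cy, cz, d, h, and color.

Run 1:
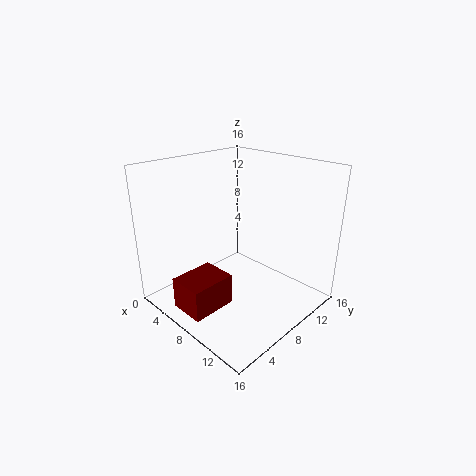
cx = 5, cy = 1, cz = 1, d = 5, h = 3.5, color = 'maroon'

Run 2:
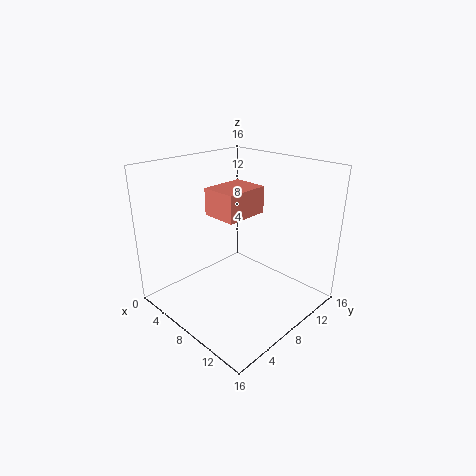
cx = 5, cy = 6, cz = 10.5, d = 5, h = 3, color = 'salmon'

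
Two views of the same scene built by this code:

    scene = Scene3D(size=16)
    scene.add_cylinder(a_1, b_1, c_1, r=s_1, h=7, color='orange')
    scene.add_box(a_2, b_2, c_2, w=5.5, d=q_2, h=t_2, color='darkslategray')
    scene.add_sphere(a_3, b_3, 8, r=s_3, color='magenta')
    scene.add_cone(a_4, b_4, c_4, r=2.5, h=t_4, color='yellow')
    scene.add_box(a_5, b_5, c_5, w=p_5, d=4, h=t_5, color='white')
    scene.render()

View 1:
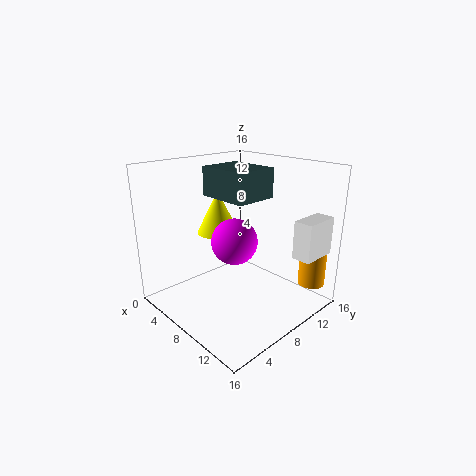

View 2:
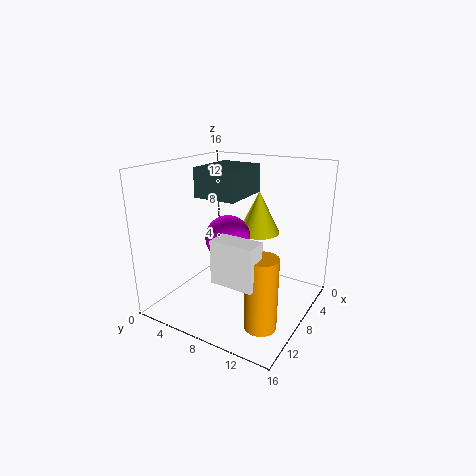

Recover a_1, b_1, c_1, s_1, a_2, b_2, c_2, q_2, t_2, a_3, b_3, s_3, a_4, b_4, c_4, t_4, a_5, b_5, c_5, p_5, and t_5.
a_1 = 14
b_1 = 14
c_1 = 2.5
s_1 = 1.5
a_2 = 6
b_2 = 5
c_2 = 13
q_2 = 4.5
t_2 = 3
a_3 = 8.5
b_3 = 7
s_3 = 2.5
a_4 = 4
b_4 = 8.5
c_4 = 7.5
t_4 = 5
a_5 = 14
b_5 = 10
c_5 = 7
p_5 = 2
t_5 = 4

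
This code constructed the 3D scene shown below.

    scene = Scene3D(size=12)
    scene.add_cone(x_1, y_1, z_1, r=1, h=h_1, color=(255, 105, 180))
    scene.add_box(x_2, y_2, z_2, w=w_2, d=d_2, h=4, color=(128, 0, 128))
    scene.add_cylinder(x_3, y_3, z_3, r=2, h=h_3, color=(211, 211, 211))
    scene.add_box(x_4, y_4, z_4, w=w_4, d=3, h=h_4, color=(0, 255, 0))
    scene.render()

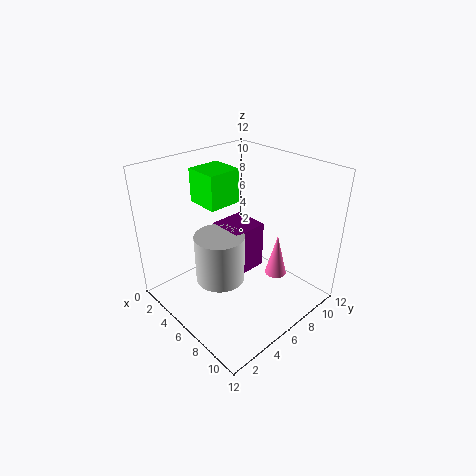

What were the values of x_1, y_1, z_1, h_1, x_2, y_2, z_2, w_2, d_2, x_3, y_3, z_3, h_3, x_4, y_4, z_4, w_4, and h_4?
x_1 = 7, y_1 = 10, z_1 = 1, h_1 = 4, x_2 = 4, y_2 = 5, z_2 = 3, w_2 = 3, d_2 = 3, x_3 = 6, y_3 = 4, z_3 = 3, h_3 = 4, x_4 = 1, y_4 = 5, z_4 = 8, w_4 = 3, h_4 = 3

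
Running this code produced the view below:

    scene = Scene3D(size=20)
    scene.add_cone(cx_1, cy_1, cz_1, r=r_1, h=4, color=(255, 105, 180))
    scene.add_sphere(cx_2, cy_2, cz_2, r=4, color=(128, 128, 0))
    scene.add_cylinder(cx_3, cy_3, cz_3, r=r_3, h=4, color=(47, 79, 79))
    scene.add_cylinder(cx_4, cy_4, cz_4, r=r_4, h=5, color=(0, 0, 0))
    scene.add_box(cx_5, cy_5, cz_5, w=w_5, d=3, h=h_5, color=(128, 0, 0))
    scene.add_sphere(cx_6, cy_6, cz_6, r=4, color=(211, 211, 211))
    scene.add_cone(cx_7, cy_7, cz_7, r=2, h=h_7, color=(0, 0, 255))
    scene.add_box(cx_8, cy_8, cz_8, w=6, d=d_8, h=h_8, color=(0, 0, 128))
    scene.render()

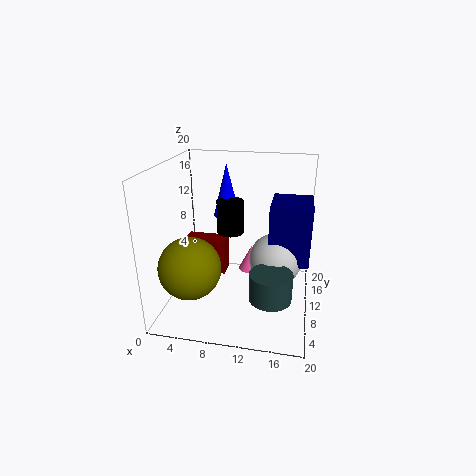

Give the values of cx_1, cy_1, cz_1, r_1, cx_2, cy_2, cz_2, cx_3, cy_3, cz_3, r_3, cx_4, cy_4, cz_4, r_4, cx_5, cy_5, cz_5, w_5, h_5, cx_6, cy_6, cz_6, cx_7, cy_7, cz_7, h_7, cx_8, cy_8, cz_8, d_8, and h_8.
cx_1 = 11; cy_1 = 16; cz_1 = 2; r_1 = 2; cx_2 = 5; cy_2 = 4; cz_2 = 8; cx_3 = 15; cy_3 = 8; cz_3 = 2; r_3 = 3; cx_4 = 8; cy_4 = 14; cz_4 = 9; r_4 = 2; cx_5 = 2; cy_5 = 10; cz_5 = 4; w_5 = 6; h_5 = 5; cx_6 = 15; cy_6 = 14; cz_6 = 5; cx_7 = 7; cy_7 = 16; cz_7 = 11; h_7 = 8; cx_8 = 14; cy_8 = 12; cz_8 = 5; d_8 = 7; h_8 = 9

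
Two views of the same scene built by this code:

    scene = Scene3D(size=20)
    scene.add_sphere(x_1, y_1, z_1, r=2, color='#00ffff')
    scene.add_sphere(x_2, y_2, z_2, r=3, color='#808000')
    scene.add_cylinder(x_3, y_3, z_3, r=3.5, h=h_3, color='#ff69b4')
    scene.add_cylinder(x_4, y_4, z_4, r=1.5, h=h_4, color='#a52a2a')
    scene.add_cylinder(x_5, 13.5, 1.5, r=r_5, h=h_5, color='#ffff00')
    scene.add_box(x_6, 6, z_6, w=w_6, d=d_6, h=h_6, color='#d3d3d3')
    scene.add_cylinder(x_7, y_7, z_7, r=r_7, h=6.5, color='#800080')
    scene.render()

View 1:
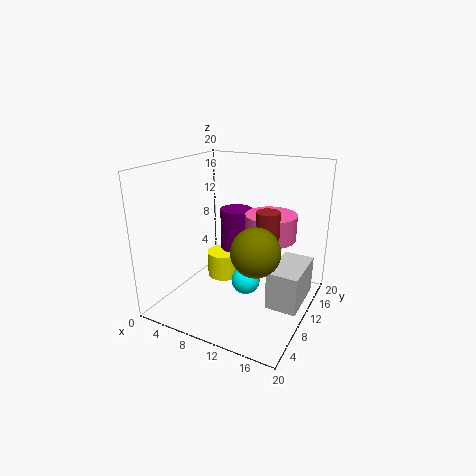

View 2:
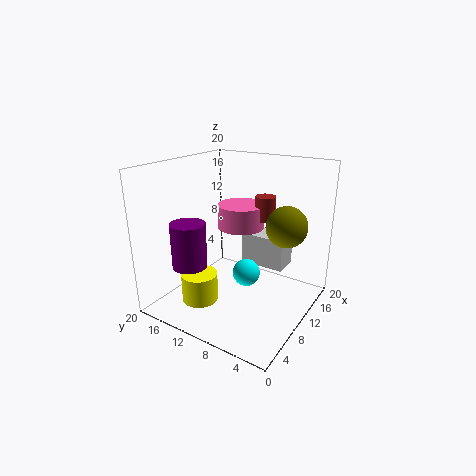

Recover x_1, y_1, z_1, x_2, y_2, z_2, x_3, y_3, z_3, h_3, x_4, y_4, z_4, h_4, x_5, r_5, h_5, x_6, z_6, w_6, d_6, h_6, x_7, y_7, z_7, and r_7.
x_1 = 11.5
y_1 = 9.5
z_1 = 4
x_2 = 15
y_2 = 5
z_2 = 11
x_3 = 14
y_3 = 12
z_3 = 10
h_3 = 3.5
x_4 = 15
y_4 = 8.5
z_4 = 11.5
h_4 = 3.5
x_5 = 5.5
r_5 = 2.5
h_5 = 4
x_6 = 16
z_6 = 3
w_6 = 4
d_6 = 7
h_6 = 5
x_7 = 6.5
y_7 = 16
z_7 = 5.5
r_7 = 2.5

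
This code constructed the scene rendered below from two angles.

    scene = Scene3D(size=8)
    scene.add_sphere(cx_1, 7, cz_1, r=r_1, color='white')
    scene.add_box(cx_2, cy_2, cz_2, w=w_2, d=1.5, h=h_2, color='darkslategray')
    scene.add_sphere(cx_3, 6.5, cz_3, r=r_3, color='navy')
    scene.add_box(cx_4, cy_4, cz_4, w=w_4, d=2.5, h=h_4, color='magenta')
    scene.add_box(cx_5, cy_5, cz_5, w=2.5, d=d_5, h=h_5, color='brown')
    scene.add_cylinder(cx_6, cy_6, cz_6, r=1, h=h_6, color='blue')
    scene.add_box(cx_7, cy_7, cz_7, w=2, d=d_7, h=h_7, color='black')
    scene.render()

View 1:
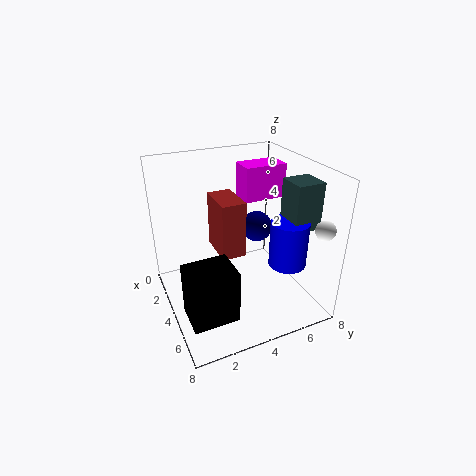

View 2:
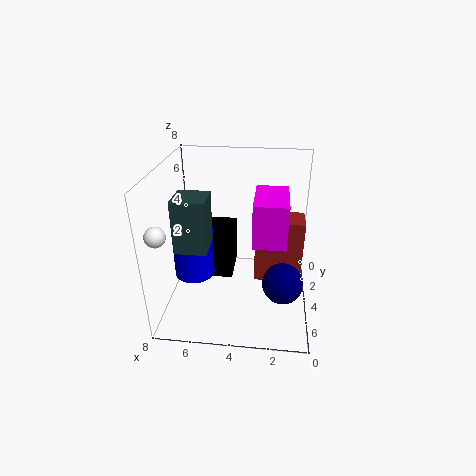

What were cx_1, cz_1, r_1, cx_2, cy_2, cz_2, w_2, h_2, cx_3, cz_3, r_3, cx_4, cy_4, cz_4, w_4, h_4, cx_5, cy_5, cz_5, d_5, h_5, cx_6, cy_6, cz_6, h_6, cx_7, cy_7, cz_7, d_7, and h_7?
cx_1 = 7.5; cz_1 = 5.5; r_1 = 0.5; cx_2 = 5; cy_2 = 6; cz_2 = 5; w_2 = 1.5; h_2 = 2.5; cx_3 = 1.5; cz_3 = 3; r_3 = 1; cx_4 = 1.5; cy_4 = 5; cz_4 = 5.5; w_4 = 1.5; h_4 = 2; cx_5 = 0.5; cy_5 = 3.5; cz_5 = 2; d_5 = 1.5; h_5 = 3.5; cx_6 = 6; cy_6 = 6; cz_6 = 3; h_6 = 2.5; cx_7 = 4.5; cy_7 = 0.5; cz_7 = 0.5; d_7 = 2.5; h_7 = 3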